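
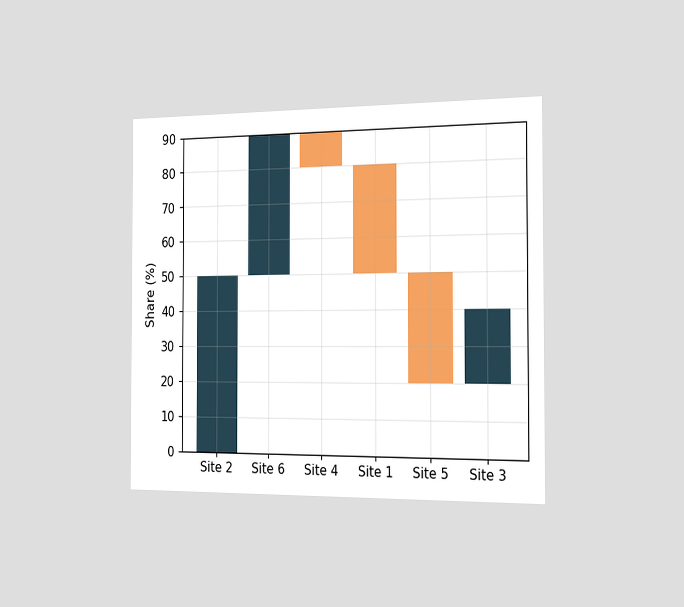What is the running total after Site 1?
The chart is viewed slightly from the right. After Site 1 the running total reaches 50%.

50%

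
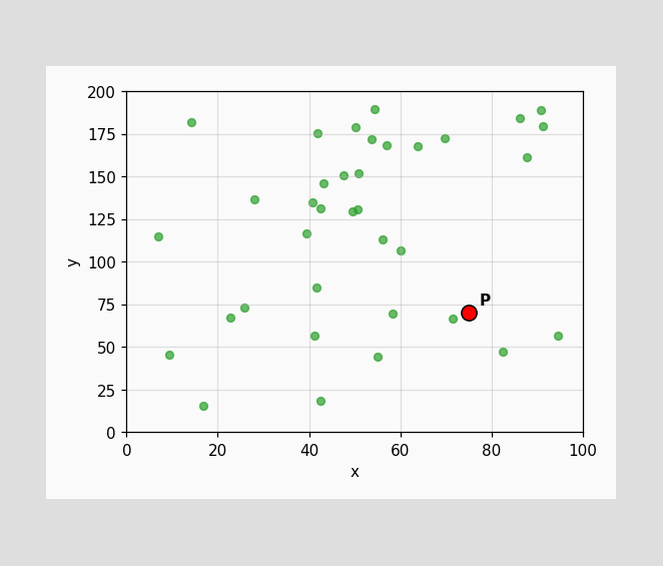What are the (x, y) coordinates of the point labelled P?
Following the gridlines from P to each axis, P sits at (75, 70).

(75, 70)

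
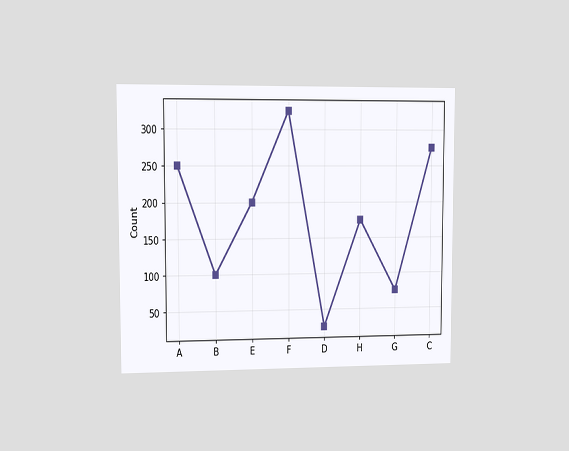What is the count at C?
The chart is viewed at a slight angle. At C, the line is at 275.

275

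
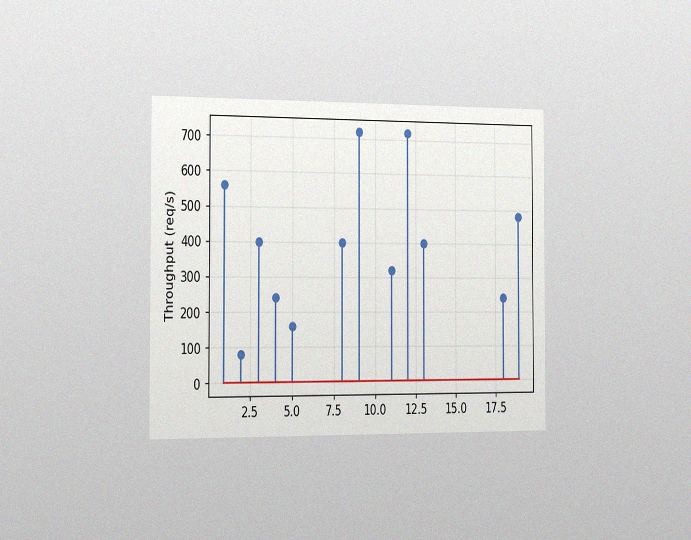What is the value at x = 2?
80req/s

The chart is viewed slightly from the left, with some photo noise. The stem at x=2 reaches 80req/s.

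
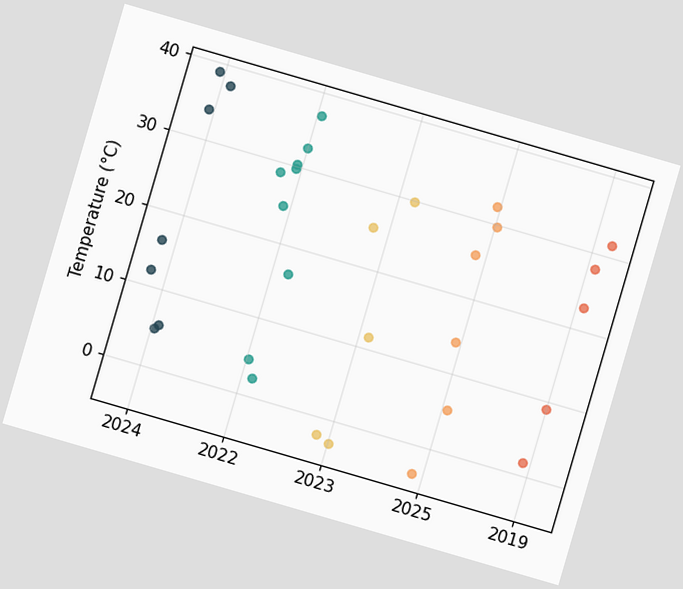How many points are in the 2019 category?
5

The chart is tilted about 16° clockwise. Counting the markers in the 2019 column gives 5.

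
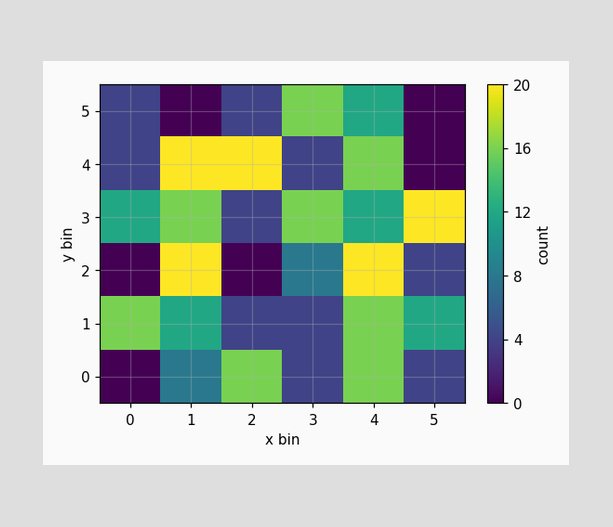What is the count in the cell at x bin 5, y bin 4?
0

Matching the cell (5, 4) against the colorbar gives 0.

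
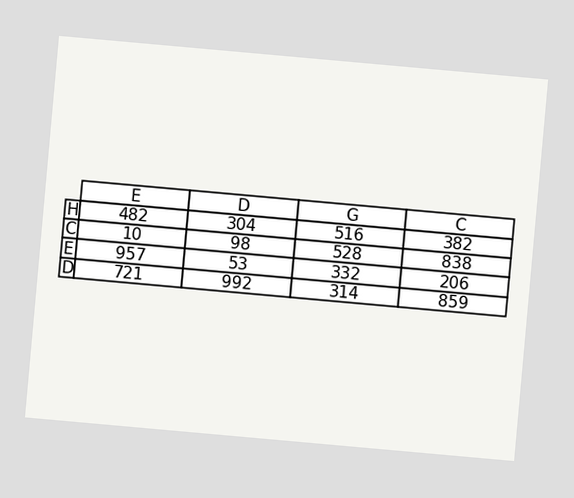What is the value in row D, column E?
The chart is tilted about 5° clockwise. The (D, E) cell reads 721.

721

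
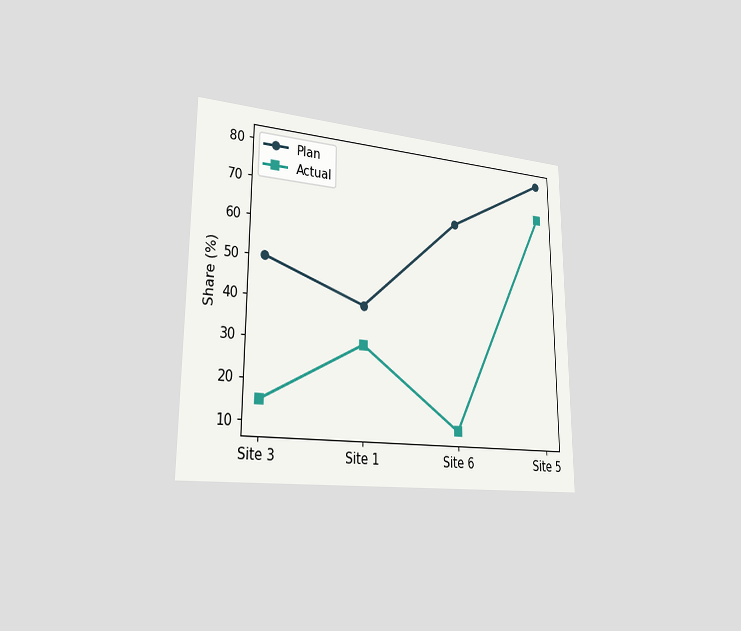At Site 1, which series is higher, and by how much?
The chart is viewed slightly from the left. At Site 1, Plan sits above the other line by 10%.

Plan, by 10%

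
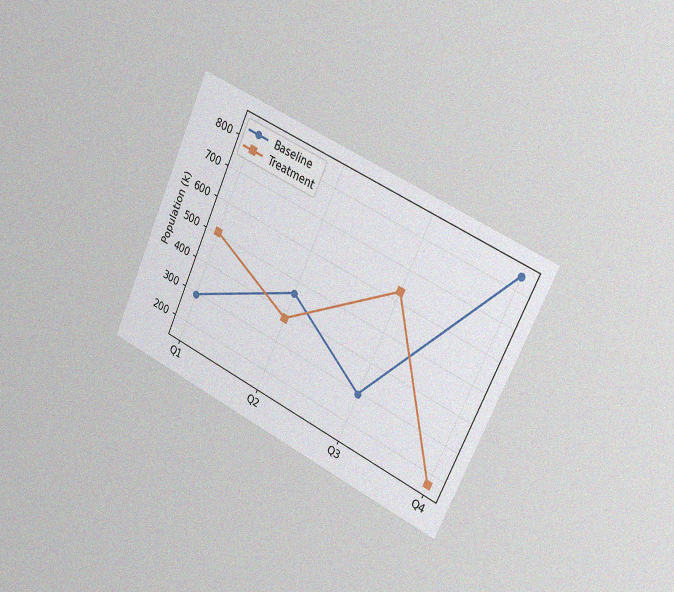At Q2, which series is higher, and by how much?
Baseline, by 84k

The chart is tilted about 25° clockwise and viewed slightly from the right, with some photo noise. At Q2, Baseline sits above the other line by 84k.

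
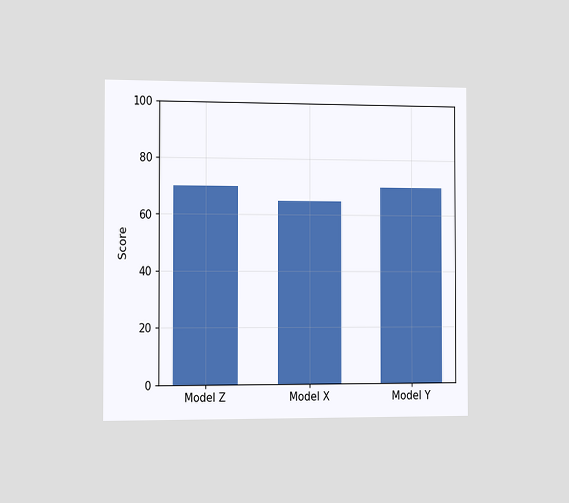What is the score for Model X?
The chart is viewed slightly from the left. Reading along the chart's y-axis, the Model X bar reaches 65.

65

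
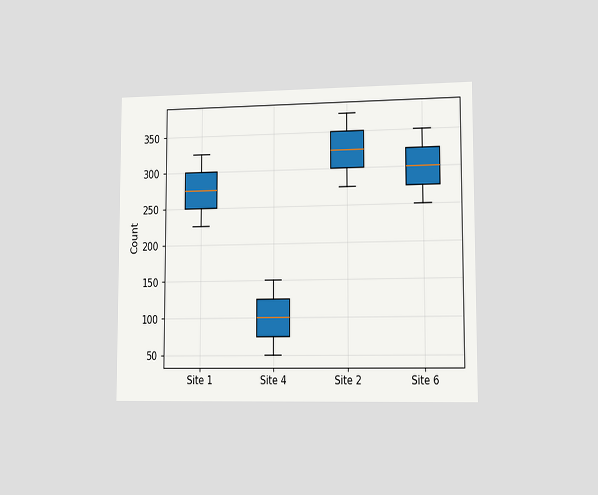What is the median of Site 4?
The chart is viewed slightly from the right. The median line in the Site 4 box sits at 100.

100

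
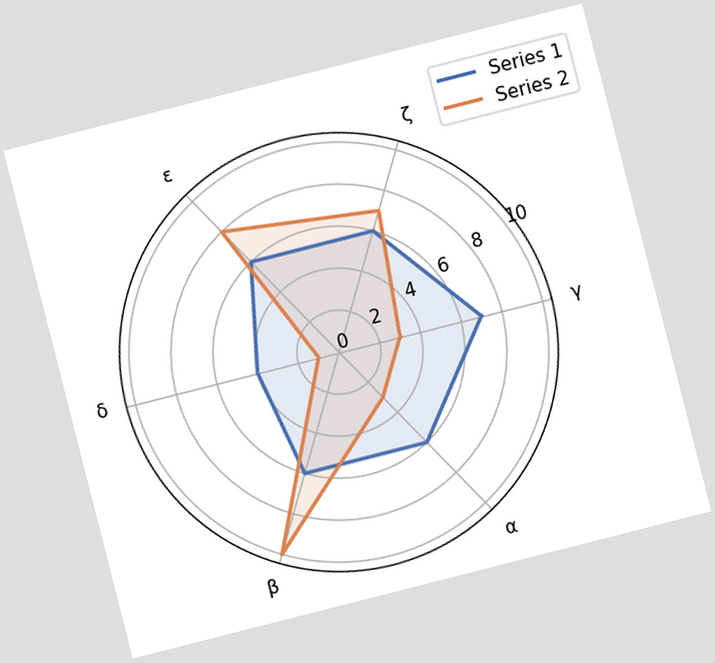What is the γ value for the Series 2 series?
3

The chart is tilted about 14° counter-clockwise. On the γ axis, Series 2 reaches 3.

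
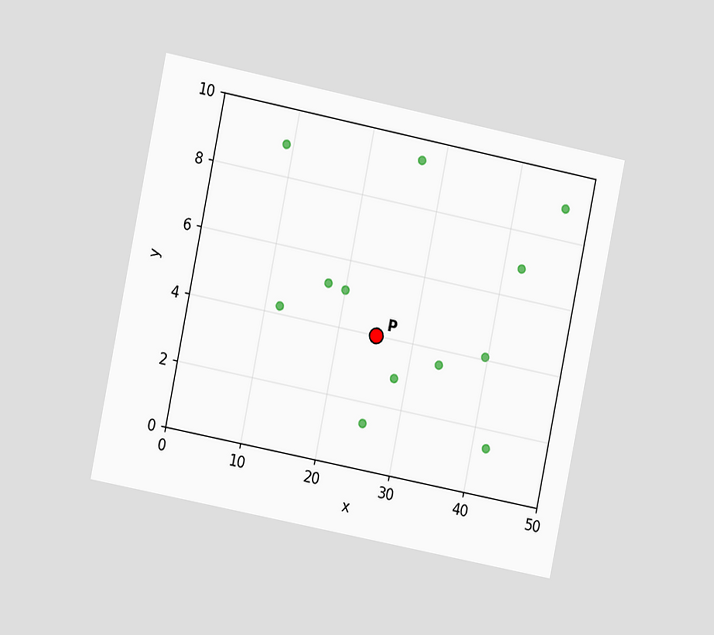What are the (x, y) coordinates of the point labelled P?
The chart is tilted about 11° clockwise and viewed slightly from the left. Following the gridlines from P to each axis, P sits at (25, 4).

(25, 4)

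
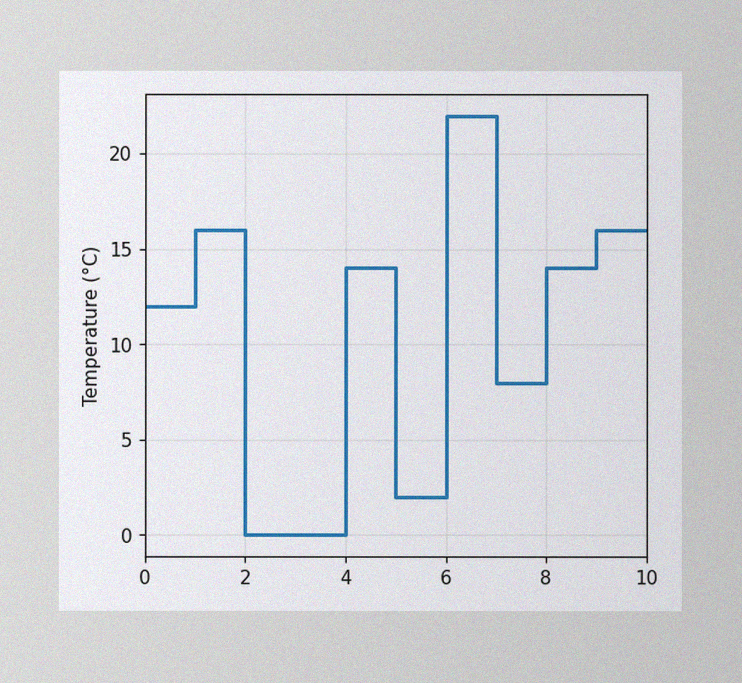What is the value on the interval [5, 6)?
2°C

The image has some photo noise and uneven lighting. On [5, 6) the step sits at 2°C.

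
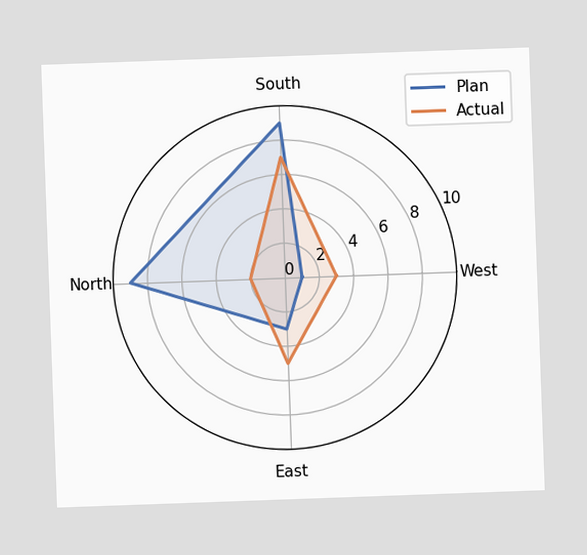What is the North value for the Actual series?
The chart is tilted about 2° counter-clockwise. On the North axis, Actual reaches 2.

2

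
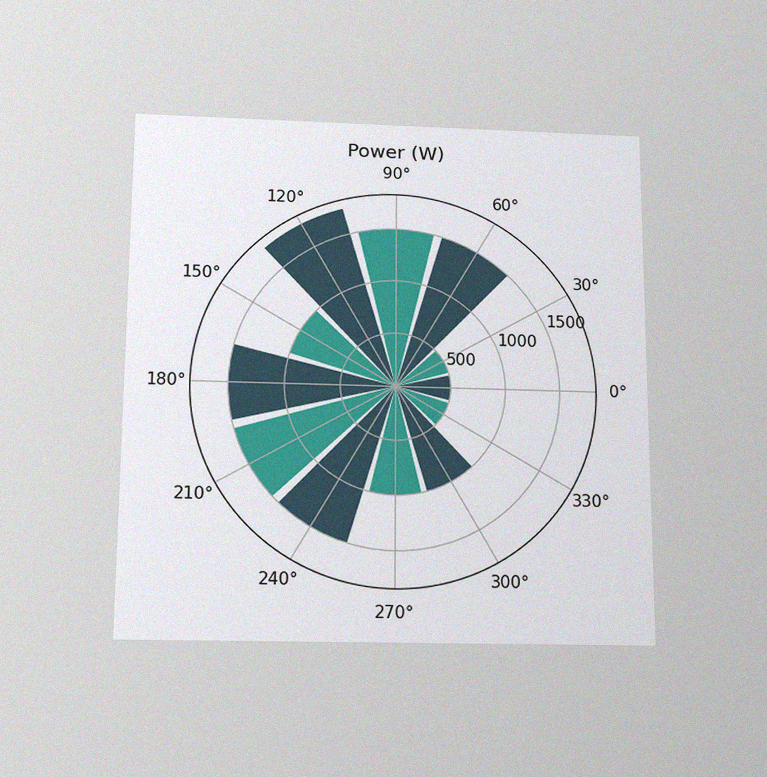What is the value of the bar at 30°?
500W

The chart is viewed slightly from below, with some photo noise. The bar at 30° reaches 500W on the radial axis.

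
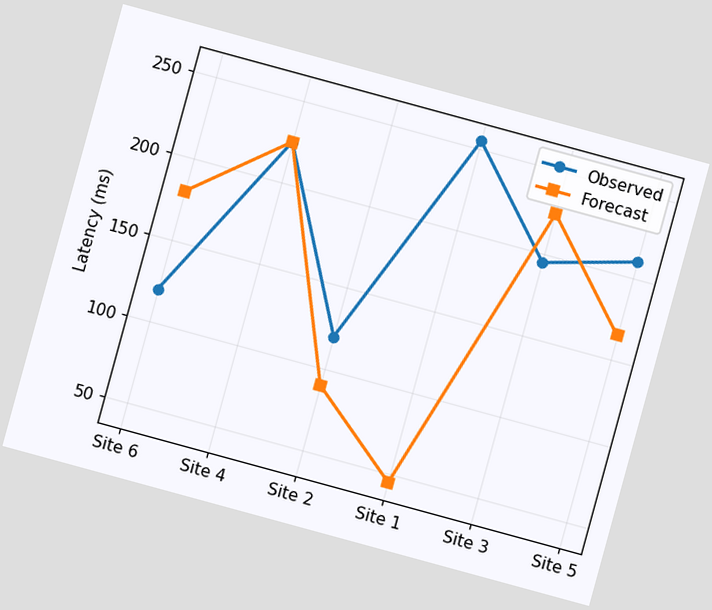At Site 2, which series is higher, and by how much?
The chart is tilted about 15° clockwise. At Site 2, Observed sits above the other line by 30ms.

Observed, by 30ms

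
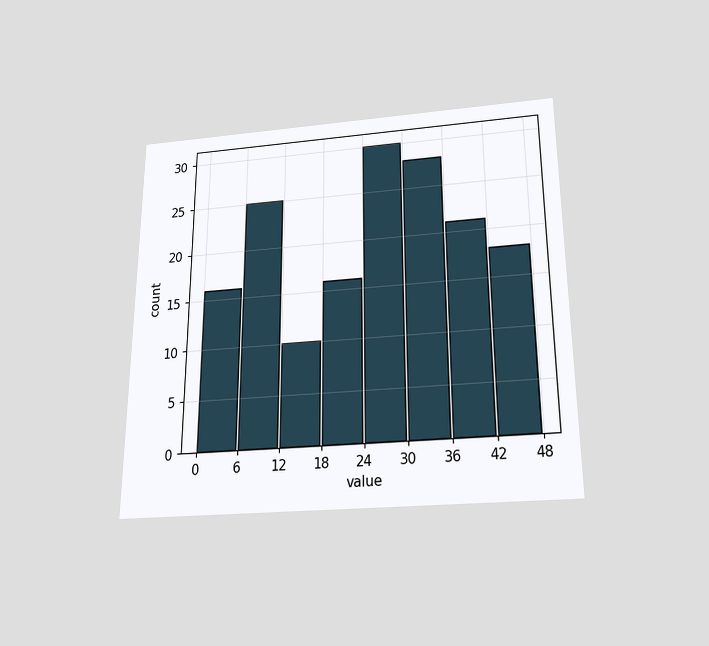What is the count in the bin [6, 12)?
25

The chart is viewed slightly from below. The [6, 12) bin has height 25.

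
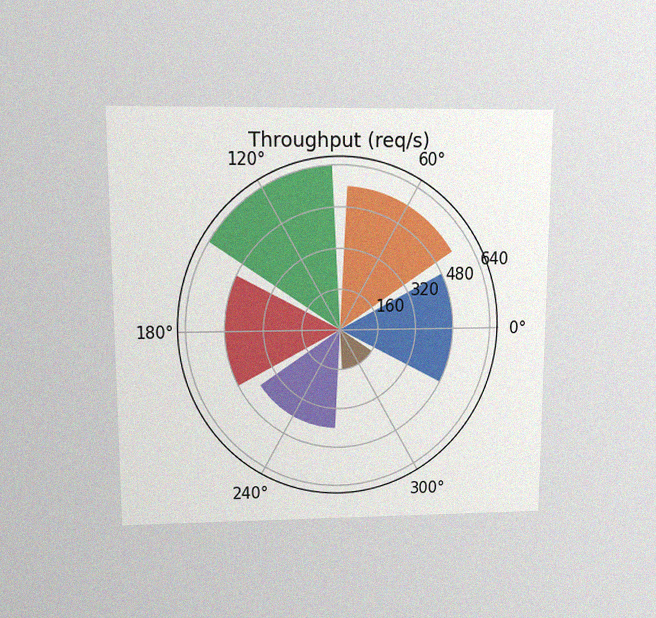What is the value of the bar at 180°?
480req/s

The chart is viewed at a slight angle, with some photo noise. The bar at 180° reaches 480req/s on the radial axis.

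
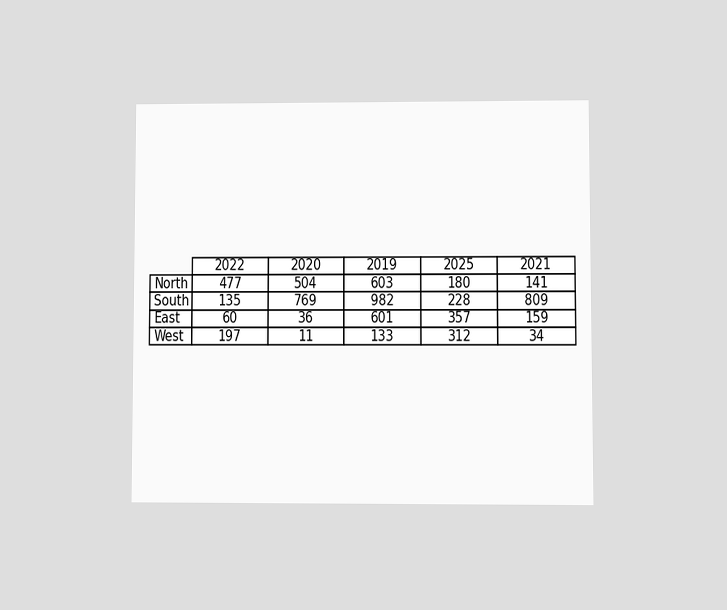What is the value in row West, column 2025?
The chart is viewed at a slight angle. The (West, 2025) cell reads 312.

312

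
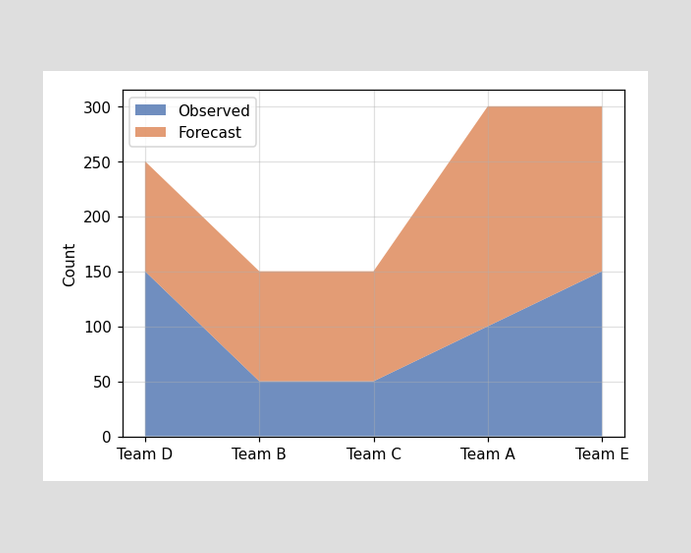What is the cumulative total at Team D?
250

The stacked total at Team D reaches 250.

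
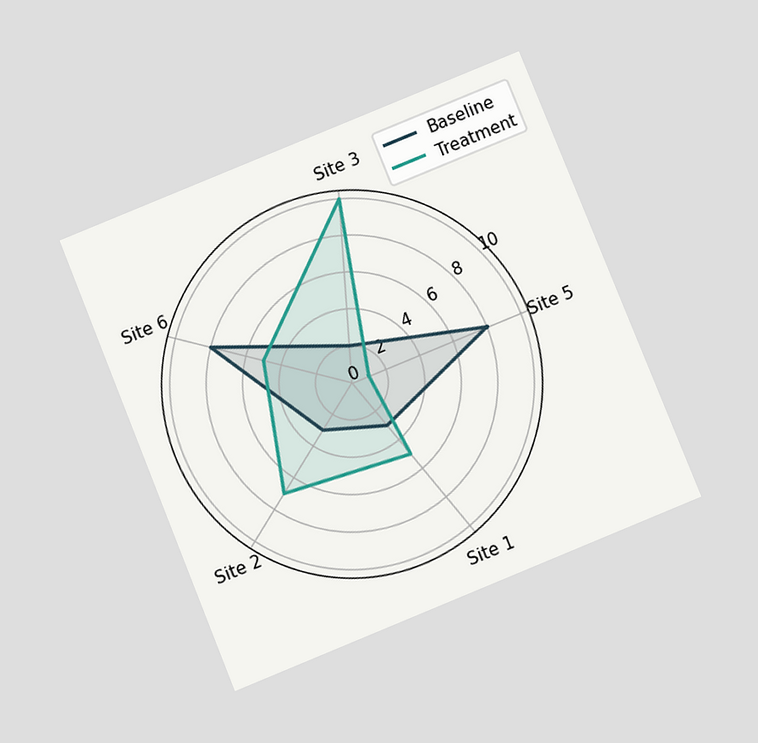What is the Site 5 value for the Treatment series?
The chart is tilted about 22° counter-clockwise and viewed slightly from below. On the Site 5 axis, Treatment reaches 1.

1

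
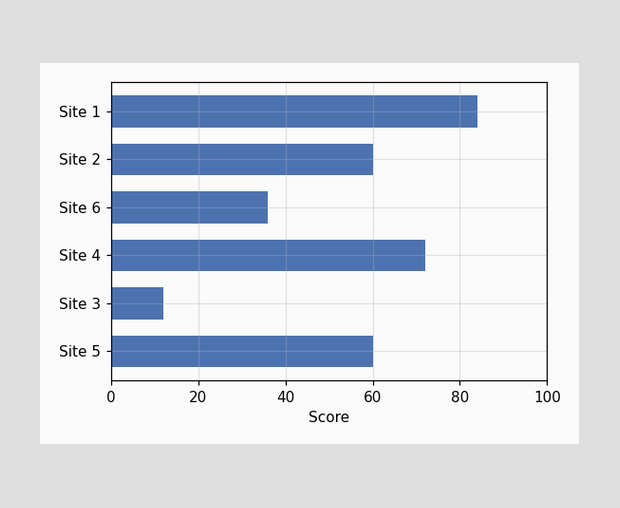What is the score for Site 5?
60

Reading along the chart's x-axis, the Site 5 bar reaches 60.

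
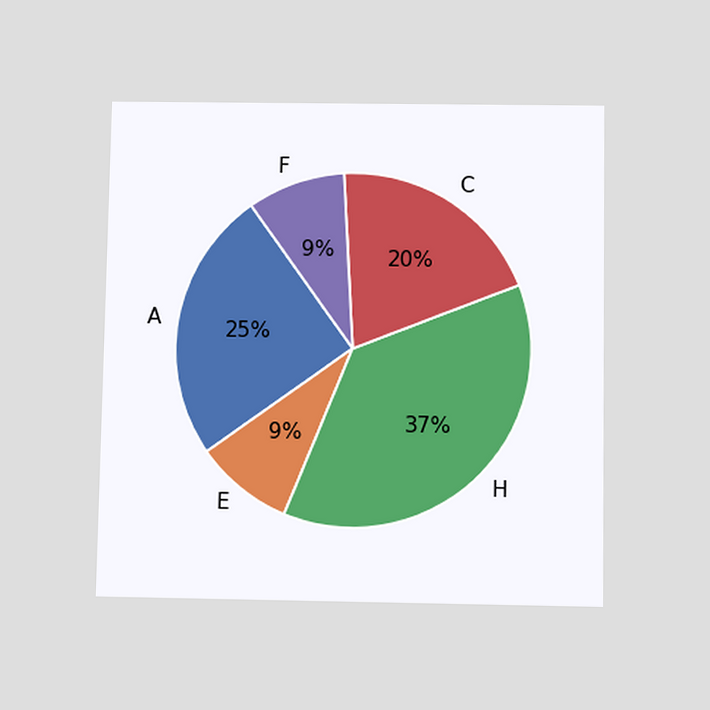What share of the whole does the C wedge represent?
The chart is viewed slightly from below. The C slice takes up 20% of the pie.

20%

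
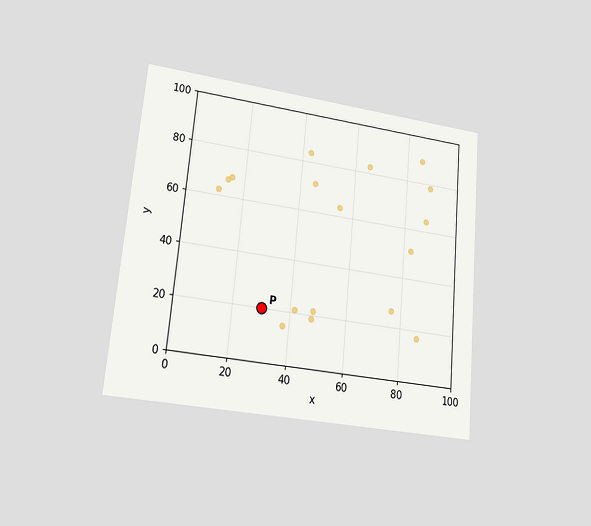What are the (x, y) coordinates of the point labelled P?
(30, 20)

The chart is tilted about 5° clockwise and viewed at a slight angle. Following the gridlines from P to each axis, P sits at (30, 20).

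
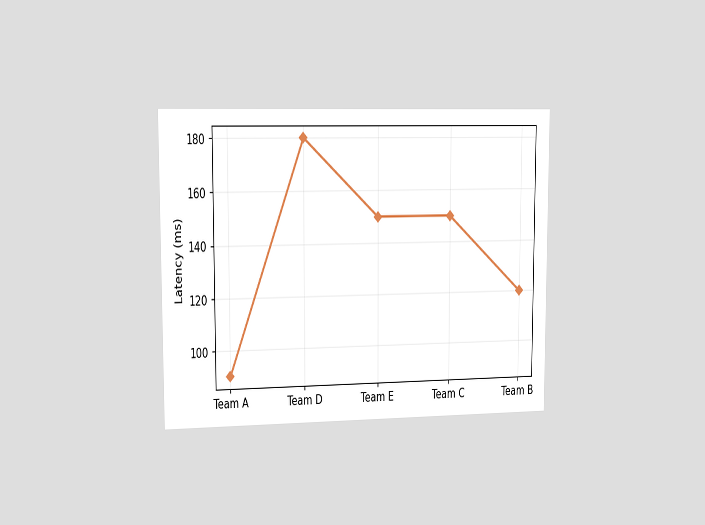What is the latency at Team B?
120ms

The chart is viewed slightly from the left. At Team B, the line is at 120ms.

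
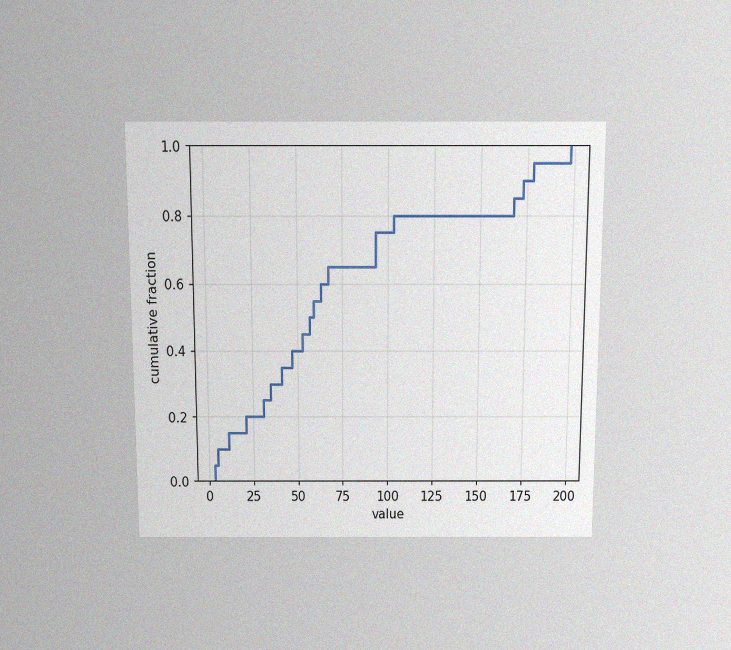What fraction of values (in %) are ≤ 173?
The chart is viewed slightly from above, with some photo noise. At x=173 the ECDF step is at 90%.

90%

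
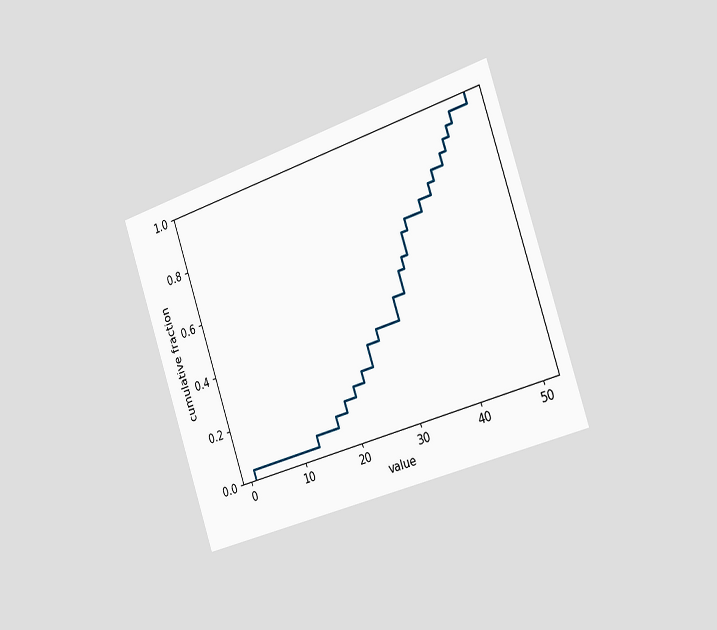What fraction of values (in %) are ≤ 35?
The chart is tilted about 19° counter-clockwise and viewed slightly from the right. At x=35 the ECDF step is at 64%.

64%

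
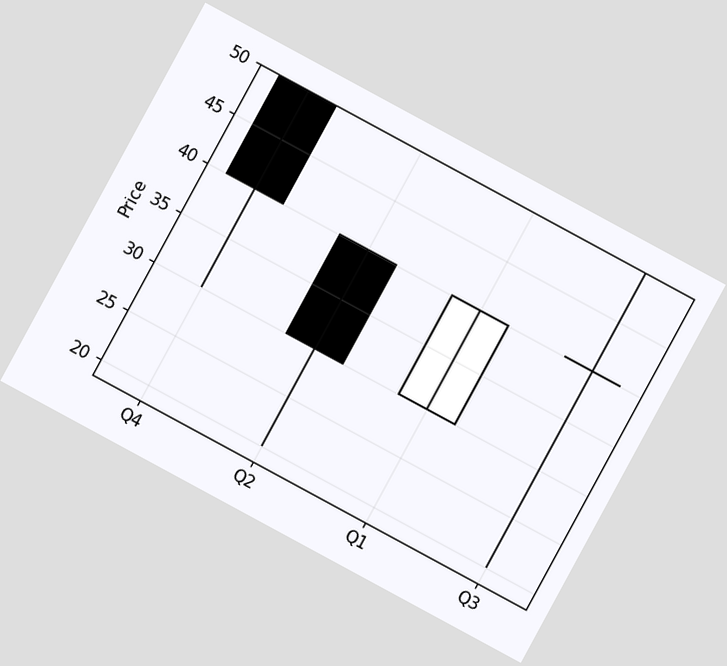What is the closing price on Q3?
40

The chart is tilted about 28° clockwise. The Q3 candle closes at 40.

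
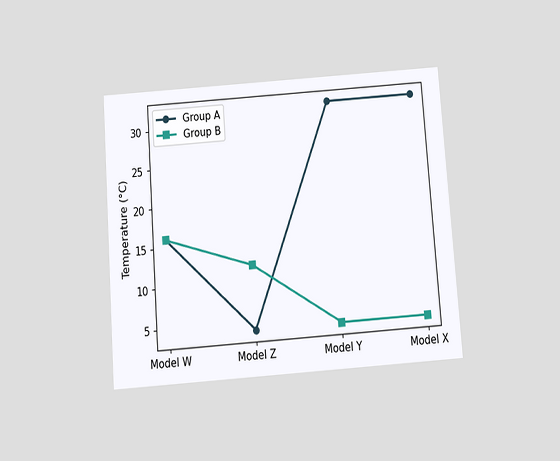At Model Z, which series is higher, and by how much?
Group B, by 8°C

The chart is tilted about 4° counter-clockwise and viewed slightly from below. At Model Z, Group B sits above the other line by 8°C.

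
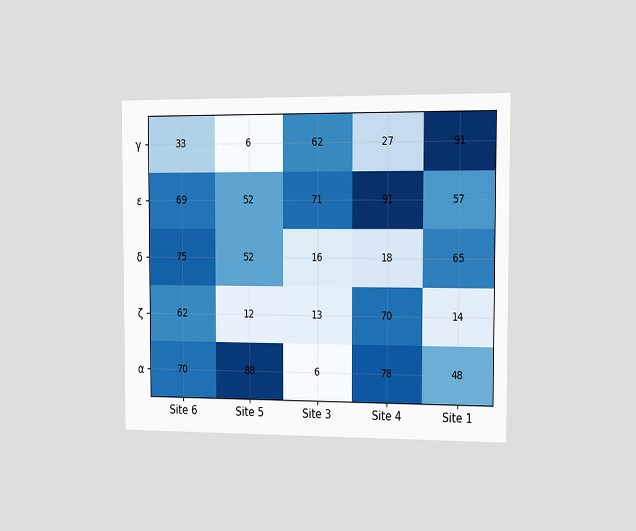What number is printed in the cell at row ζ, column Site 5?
The chart is viewed slightly from the right. The (ζ, Site 5) cell reads 12.

12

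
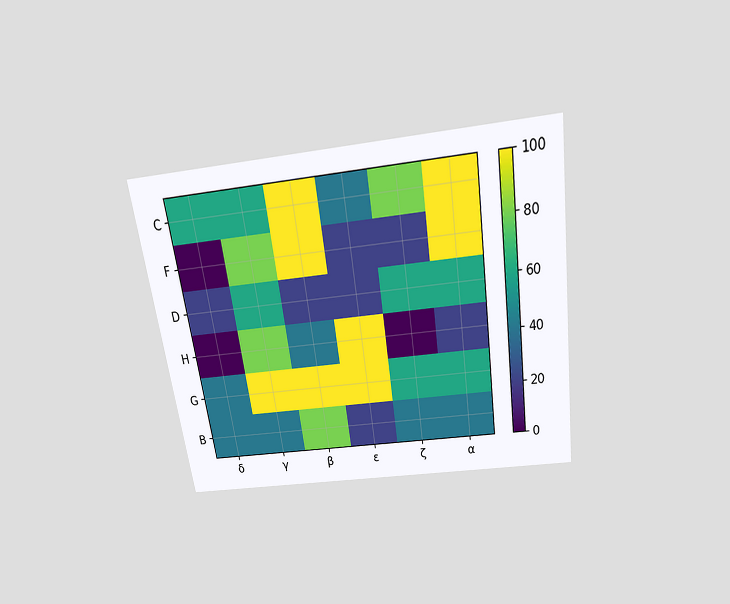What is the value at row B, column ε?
The chart is tilted about 8° counter-clockwise and viewed slightly from above. Matching cell (B, ε) against the colorbar gives 20.

20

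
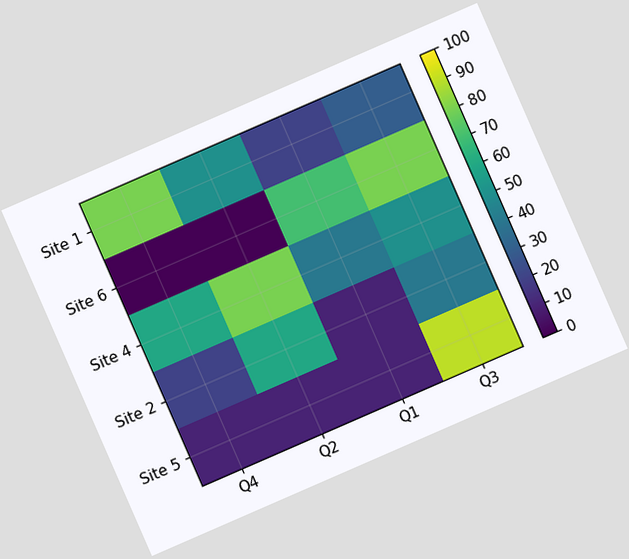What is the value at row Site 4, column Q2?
The chart is tilted about 24° counter-clockwise. Matching cell (Site 4, Q2) against the colorbar gives 80.

80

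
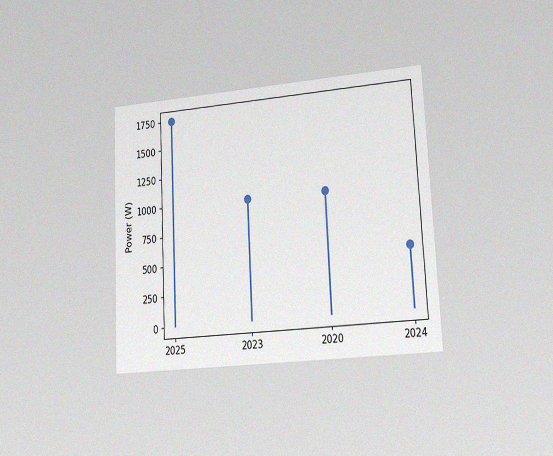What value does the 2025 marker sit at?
1750W

The chart is tilted about 3° counter-clockwise and viewed slightly from the right, with some photo noise. The 2025 marker sits at 1750W.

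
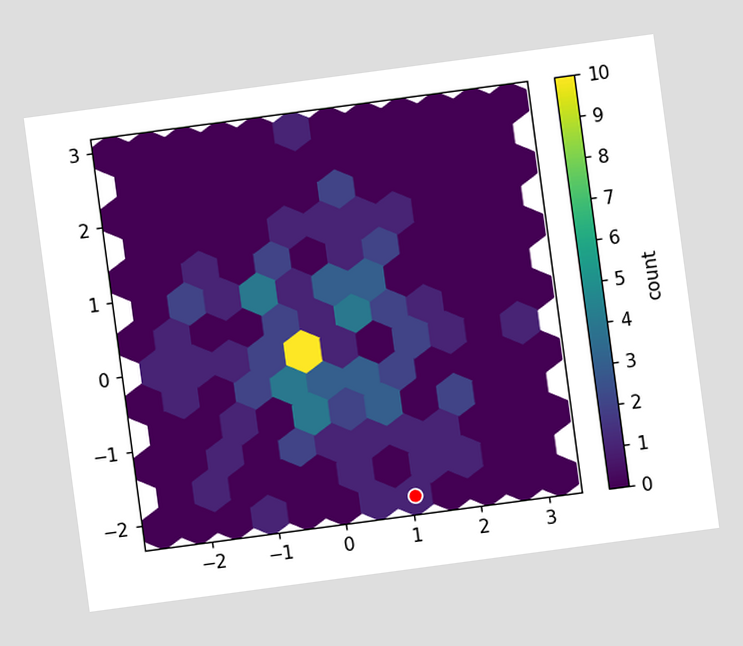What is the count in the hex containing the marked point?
The chart is tilted about 8° counter-clockwise. The marked hex reads 1 on the colorbar.

1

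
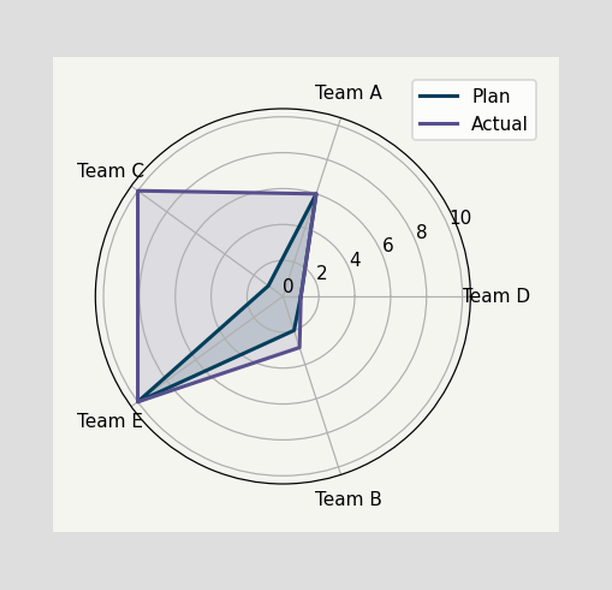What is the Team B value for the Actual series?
3

On the Team B axis, Actual reaches 3.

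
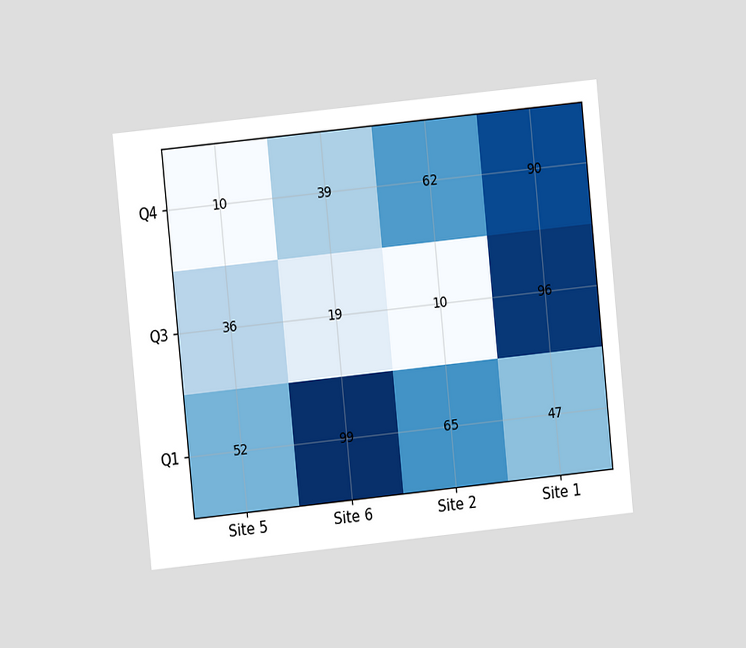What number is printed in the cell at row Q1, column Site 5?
The chart is tilted about 6° counter-clockwise and viewed at a slight angle. The (Q1, Site 5) cell reads 52.

52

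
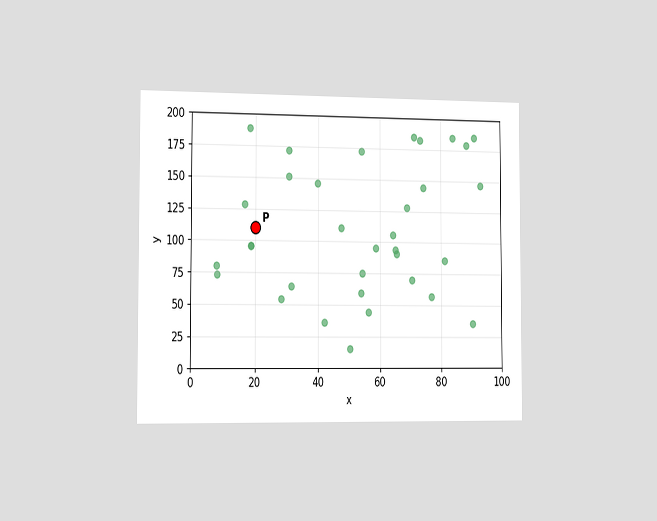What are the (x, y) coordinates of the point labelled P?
(20, 110)

The chart is viewed slightly from the left. Following the gridlines from P to each axis, P sits at (20, 110).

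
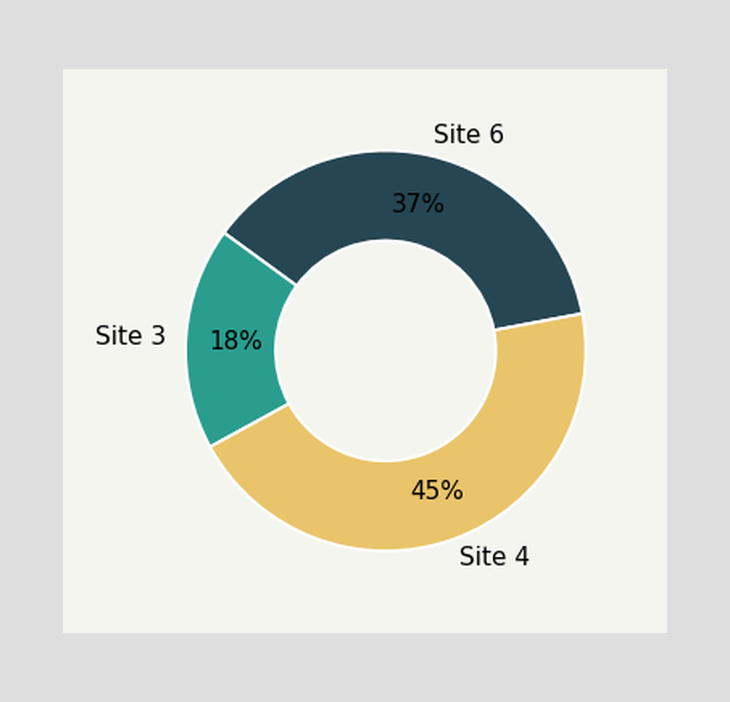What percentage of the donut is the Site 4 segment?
45%

The Site 4 segment takes up 45% of the ring.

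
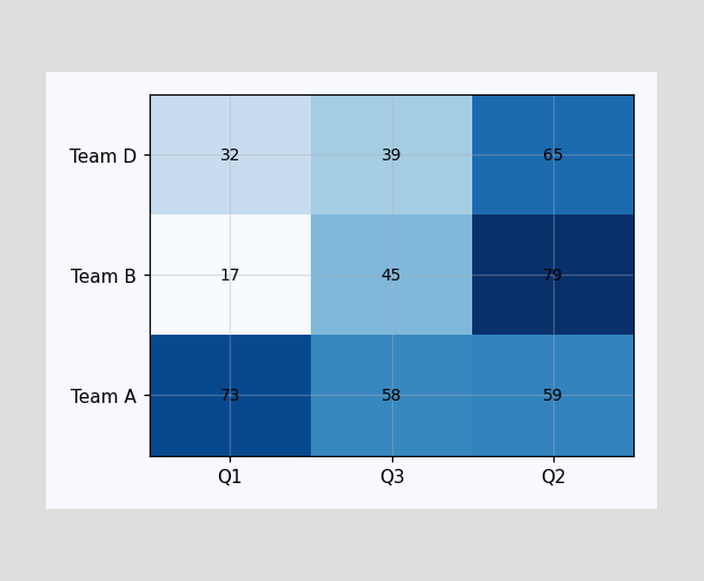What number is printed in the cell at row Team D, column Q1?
The (Team D, Q1) cell reads 32.

32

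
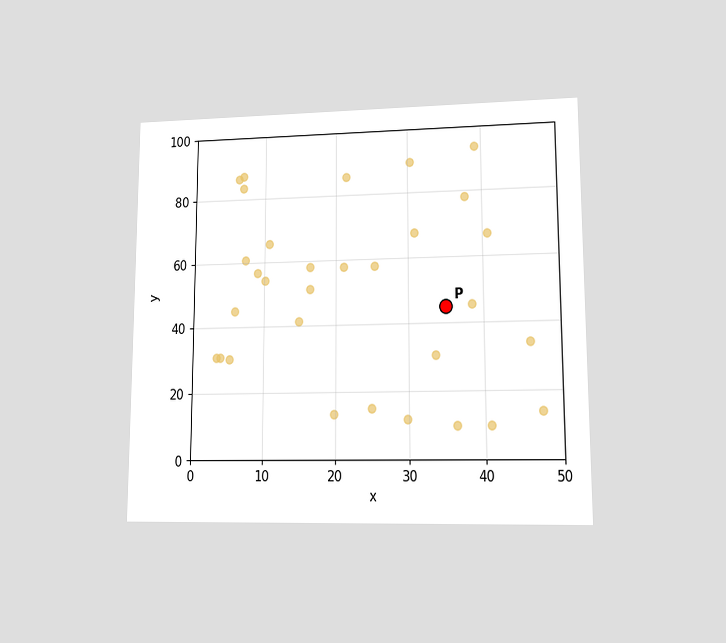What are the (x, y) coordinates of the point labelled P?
(35, 45)

The chart is viewed at a slight angle. Following the gridlines from P to each axis, P sits at (35, 45).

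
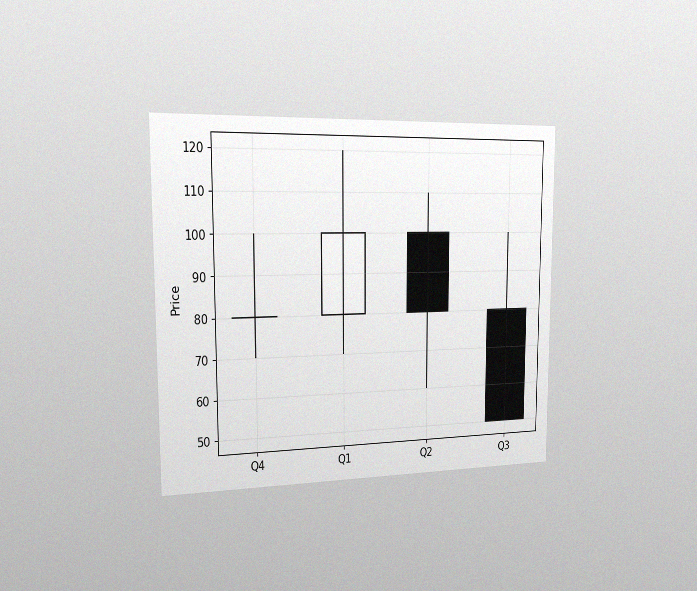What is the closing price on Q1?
100

The chart is viewed slightly from the left, with some photo noise. The Q1 candle closes at 100.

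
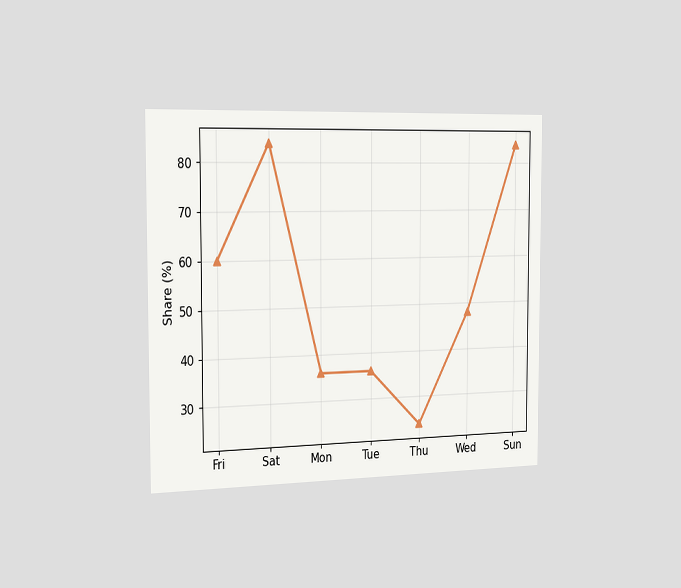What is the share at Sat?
84%

The chart is viewed slightly from the left. At Sat, the line is at 84%.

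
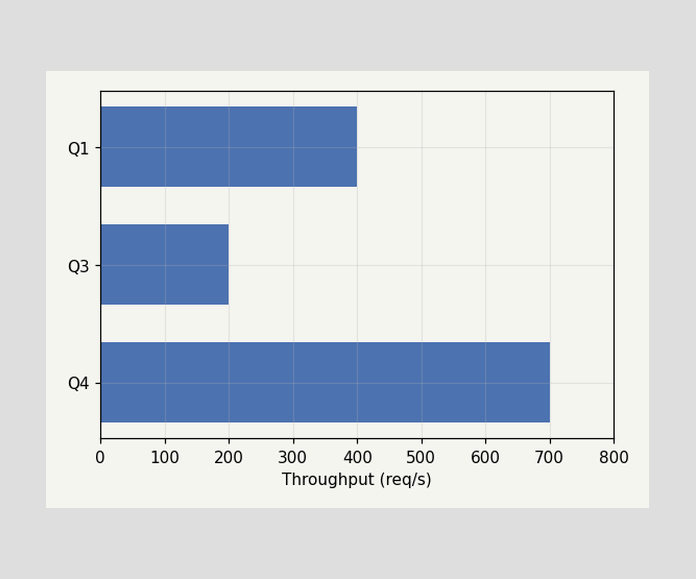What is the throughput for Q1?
400req/s

Reading along the chart's x-axis, the Q1 bar reaches 400req/s.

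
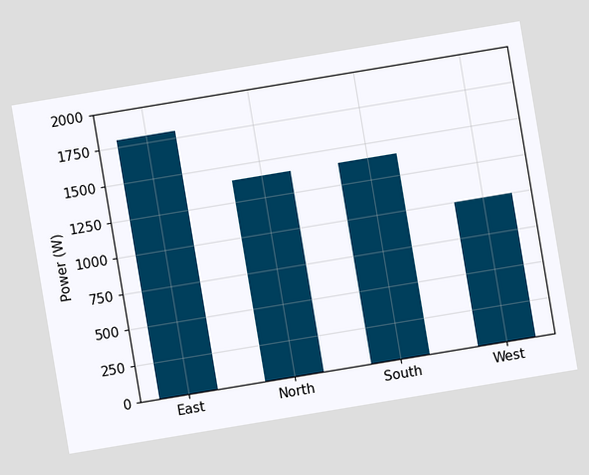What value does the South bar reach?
1400W

The chart is tilted about 9° counter-clockwise. Reading along the chart's y-axis, the South bar reaches 1400W.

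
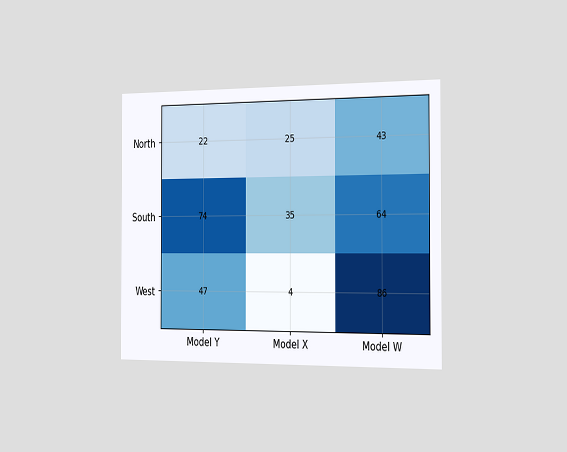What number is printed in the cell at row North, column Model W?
The chart is viewed slightly from the right. The (North, Model W) cell reads 43.

43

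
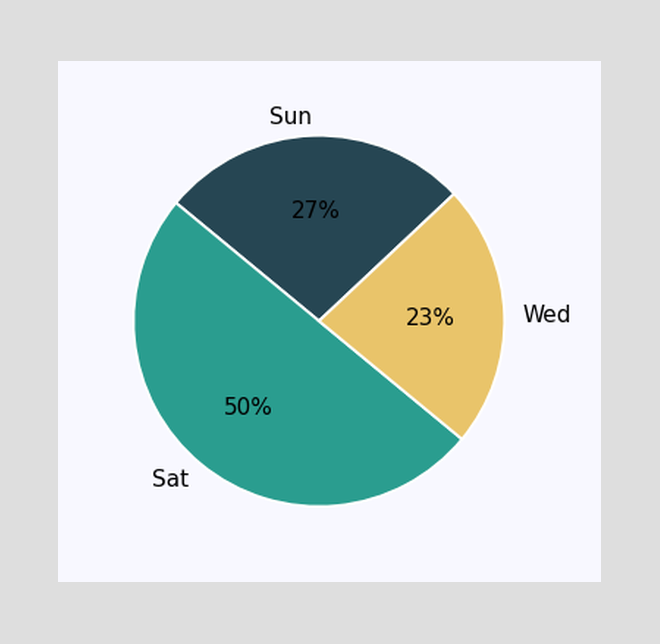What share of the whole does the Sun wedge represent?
27%

The Sun slice takes up 27% of the pie.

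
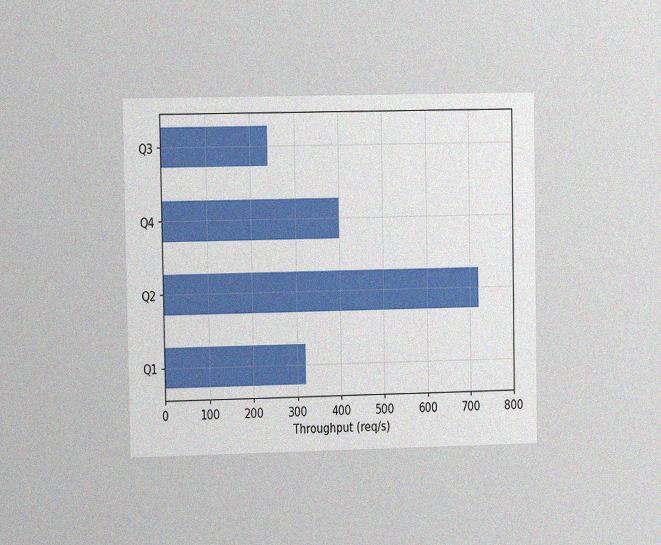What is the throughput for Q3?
The chart is viewed at a slight angle, with some photo noise. Reading along the chart's x-axis, the Q3 bar reaches 240req/s.

240req/s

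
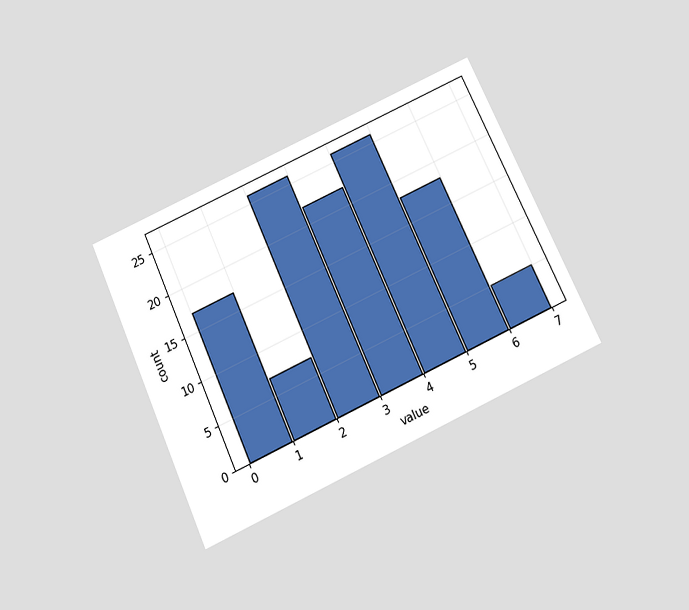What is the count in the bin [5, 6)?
The chart is tilted about 24° counter-clockwise and viewed slightly from below. The [5, 6) bin has height 18.

18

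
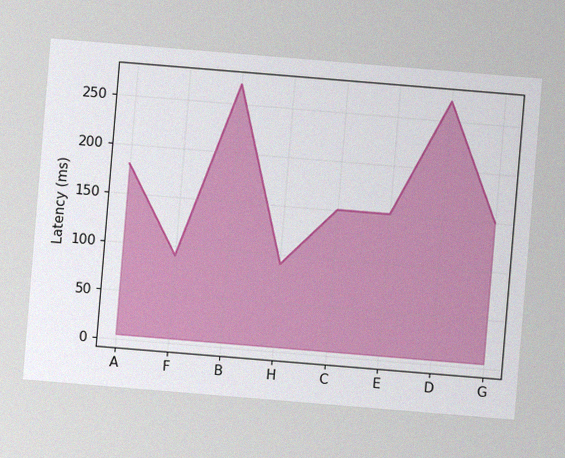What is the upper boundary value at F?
90ms

The chart is tilted about 5° clockwise, with some photo noise. At F the upper boundary is at 90ms.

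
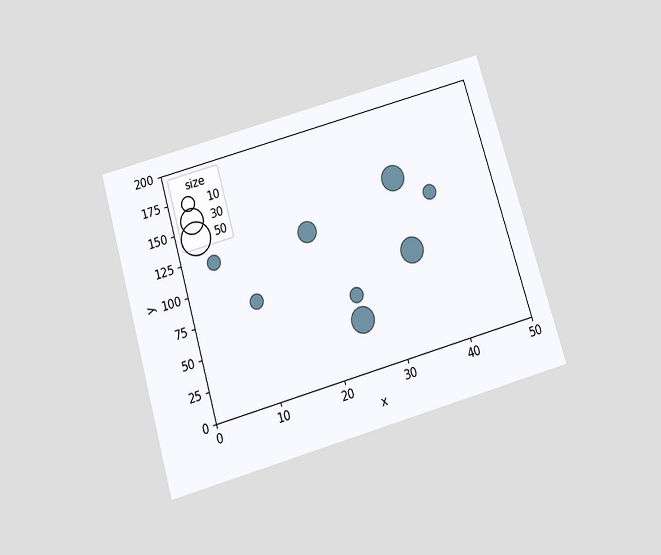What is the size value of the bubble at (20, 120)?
The chart is tilted about 16° counter-clockwise and viewed slightly from below. Matching the bubble at (20, 120) against the size legend gives 20.

20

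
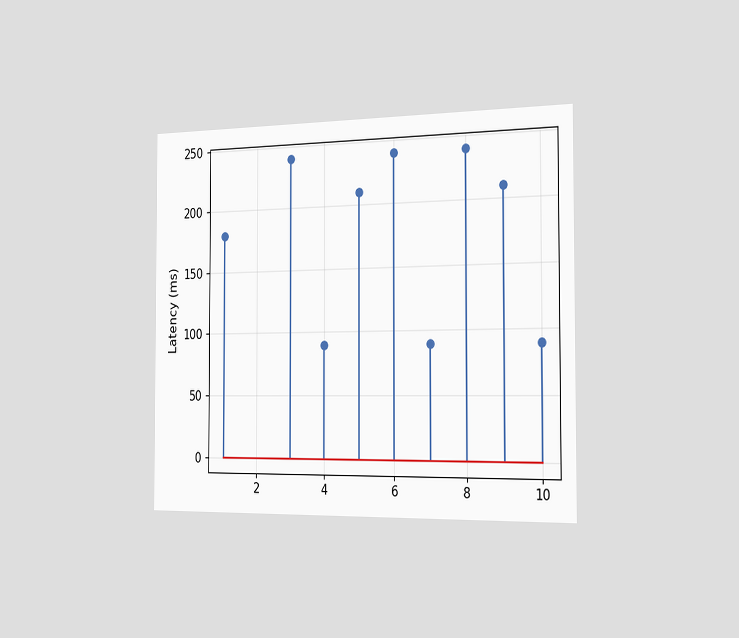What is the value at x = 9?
The chart is viewed slightly from the right. The stem at x=9 reaches 210ms.

210ms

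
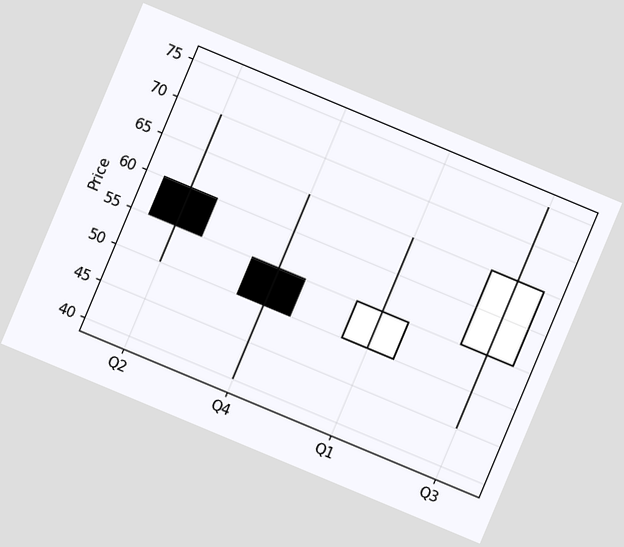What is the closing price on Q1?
55

The chart is tilted about 23° clockwise. The Q1 candle closes at 55.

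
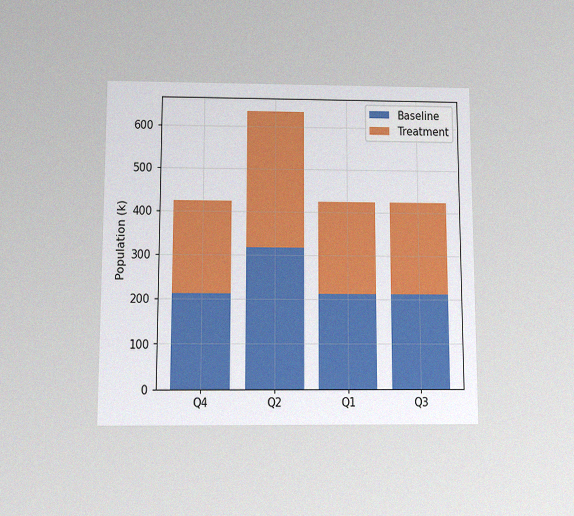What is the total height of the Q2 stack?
636k

The chart is viewed slightly from below, with some photo noise. The Q2 stack's top reaches 636k on the y-axis.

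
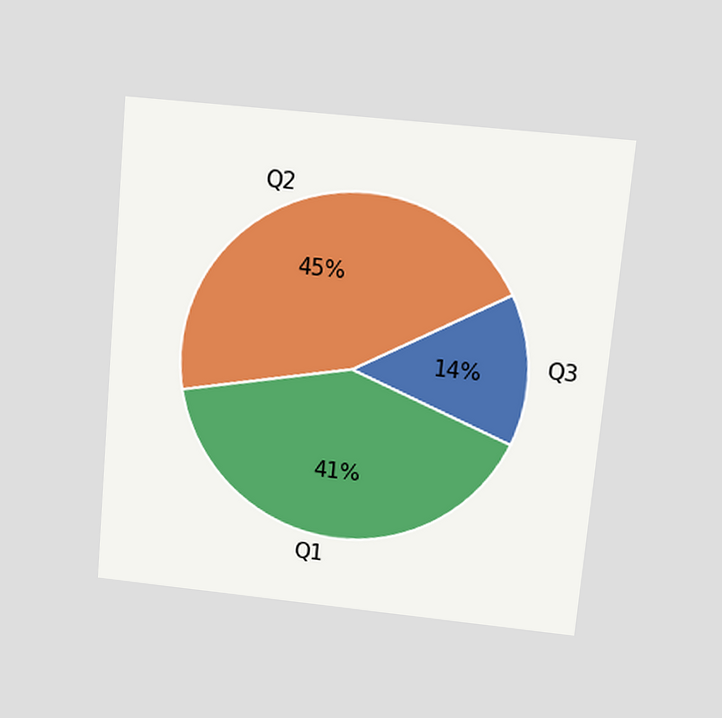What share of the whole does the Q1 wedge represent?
The chart is tilted about 5° clockwise and viewed slightly from above. The Q1 slice takes up 41% of the pie.

41%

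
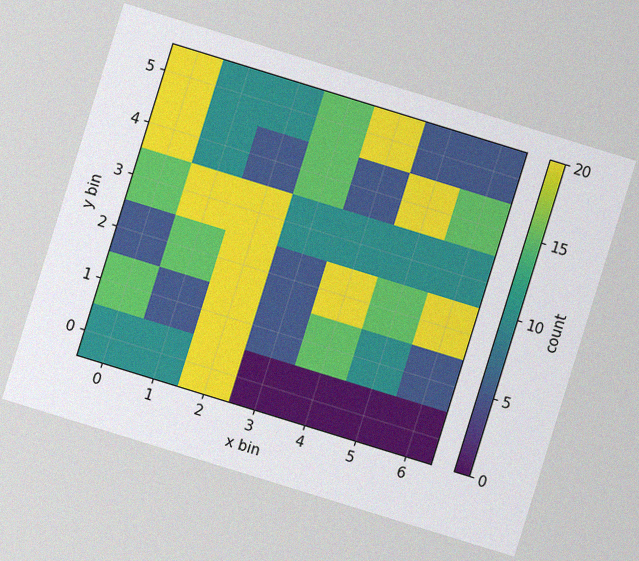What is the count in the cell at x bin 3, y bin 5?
The chart is tilted about 17° clockwise, with some photo noise. Matching the cell (3, 5) against the colorbar gives 15.

15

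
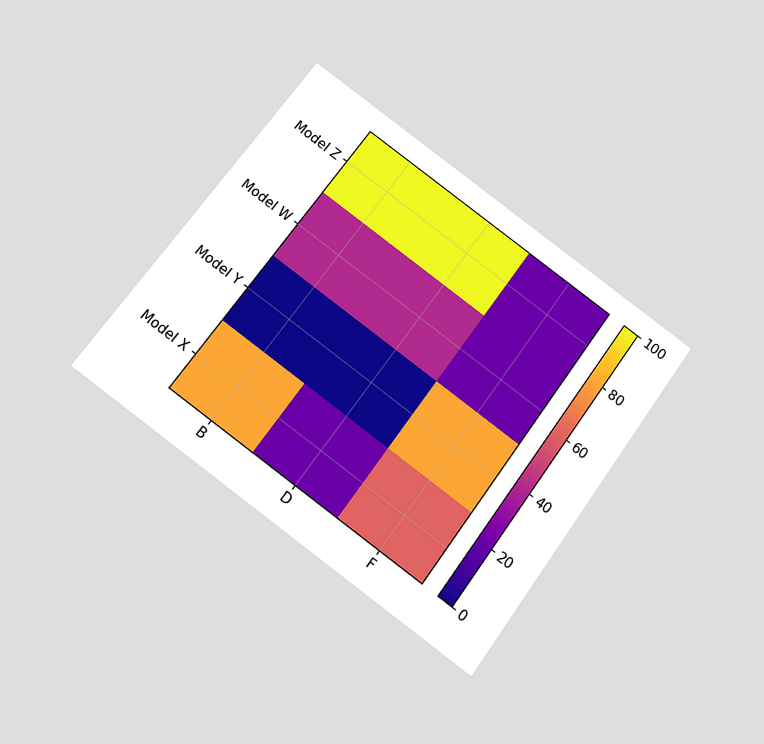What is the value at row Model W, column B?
40

The chart is tilted about 36° clockwise and viewed slightly from below. Matching cell (Model W, B) against the colorbar gives 40.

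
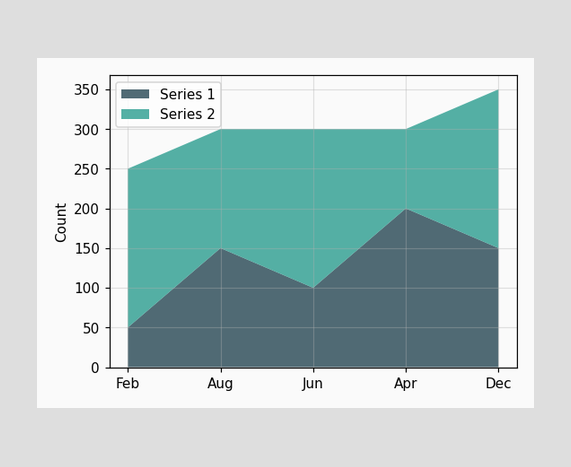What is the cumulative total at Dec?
The stacked total at Dec reaches 350.

350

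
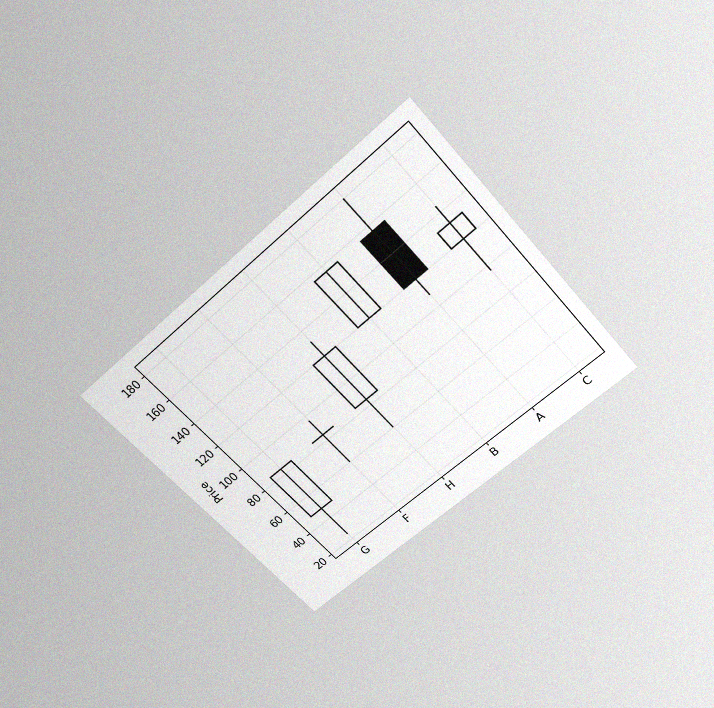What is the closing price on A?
The chart is tilted about 42° counter-clockwise and viewed slightly from above, with some photo noise. The A candle closes at 120.

120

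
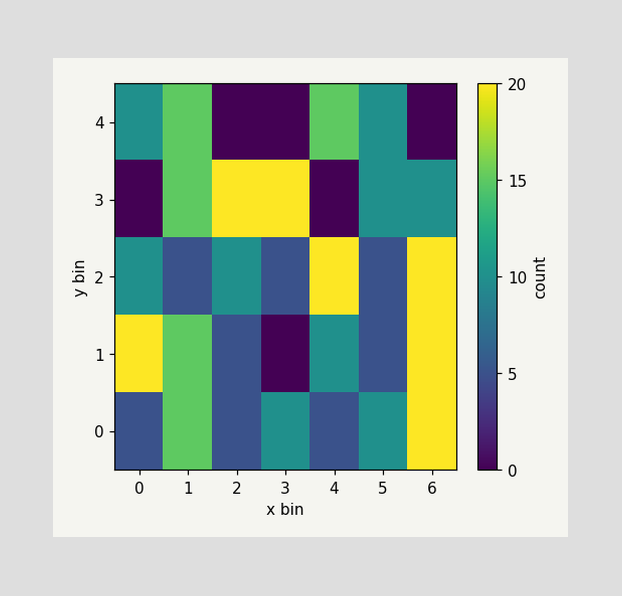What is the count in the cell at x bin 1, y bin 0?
Matching the cell (1, 0) against the colorbar gives 15.

15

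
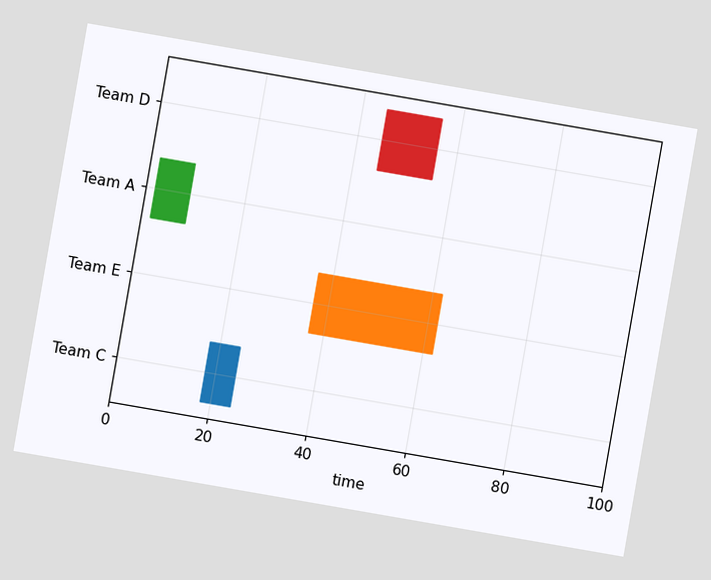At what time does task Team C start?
The chart is tilted about 10° clockwise. The Team C bar begins at t=18.

18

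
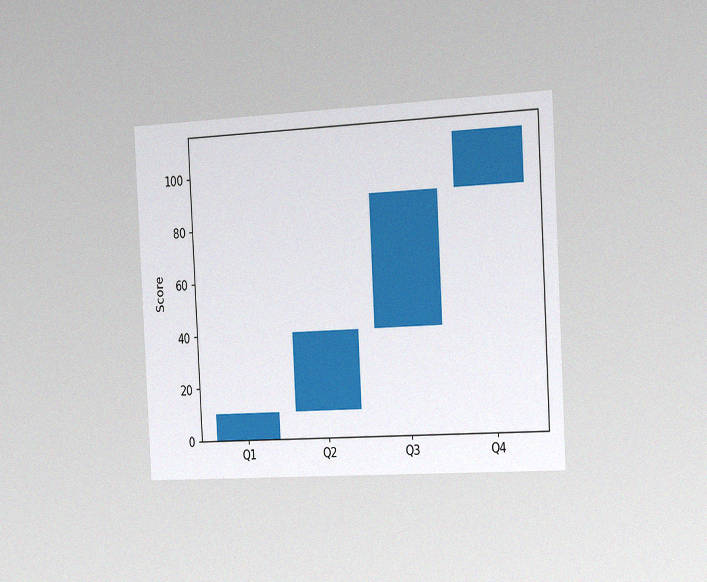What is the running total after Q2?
40

The chart is tilted about 3° counter-clockwise and viewed slightly from the right, with some photo noise. After Q2 the running total reaches 40.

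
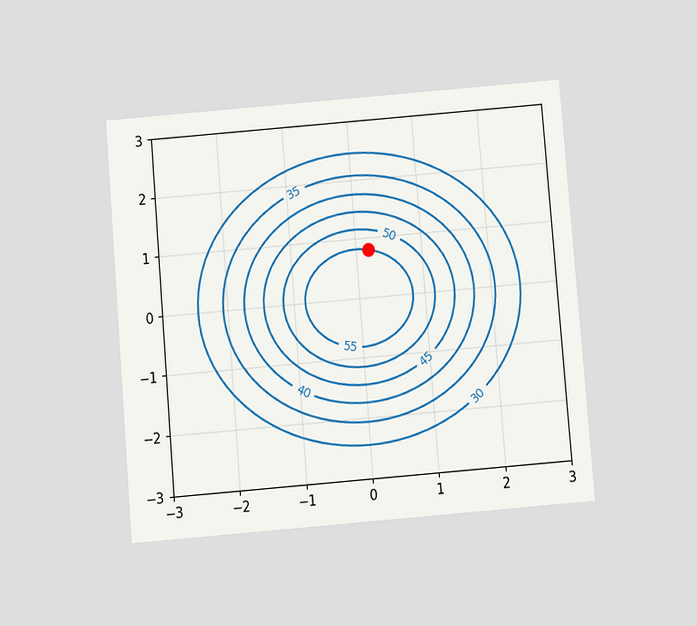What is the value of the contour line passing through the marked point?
55

The chart is tilted about 5° counter-clockwise and viewed slightly from below. The marked point sits on the contour labelled 55.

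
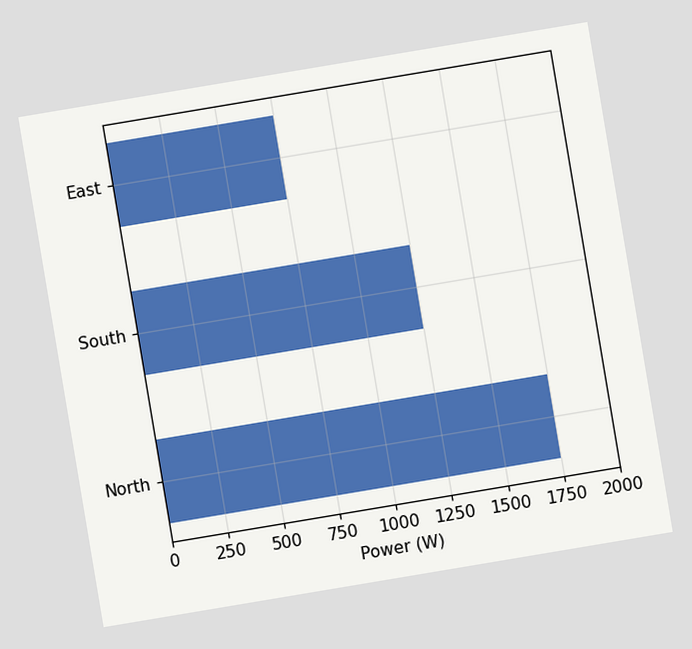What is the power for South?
The chart is tilted about 10° counter-clockwise. Reading along the chart's x-axis, the South bar reaches 1250W.

1250W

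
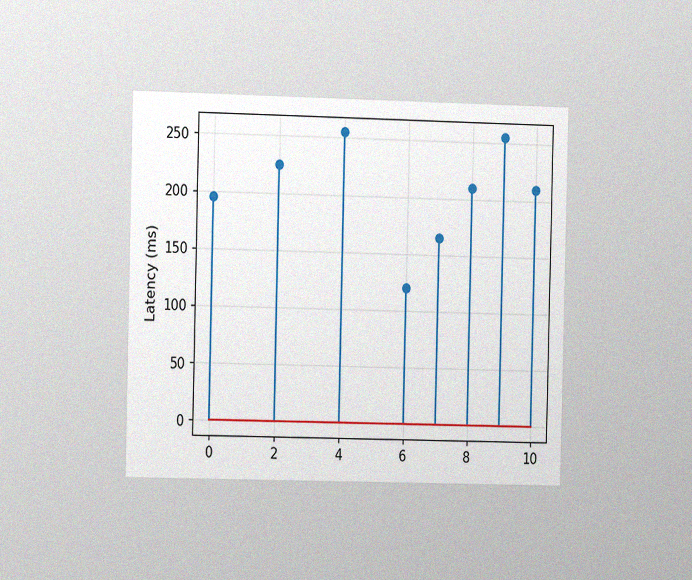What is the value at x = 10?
The chart is viewed at a slight angle, with some photo noise. The stem at x=10 reaches 210ms.

210ms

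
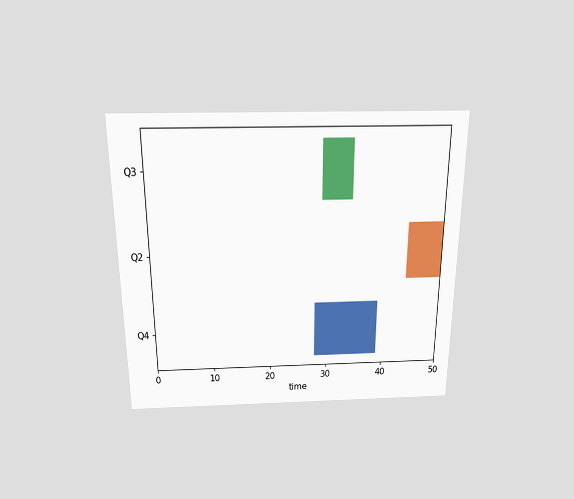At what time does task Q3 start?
The chart is viewed slightly from above. The Q3 bar begins at t=29.

29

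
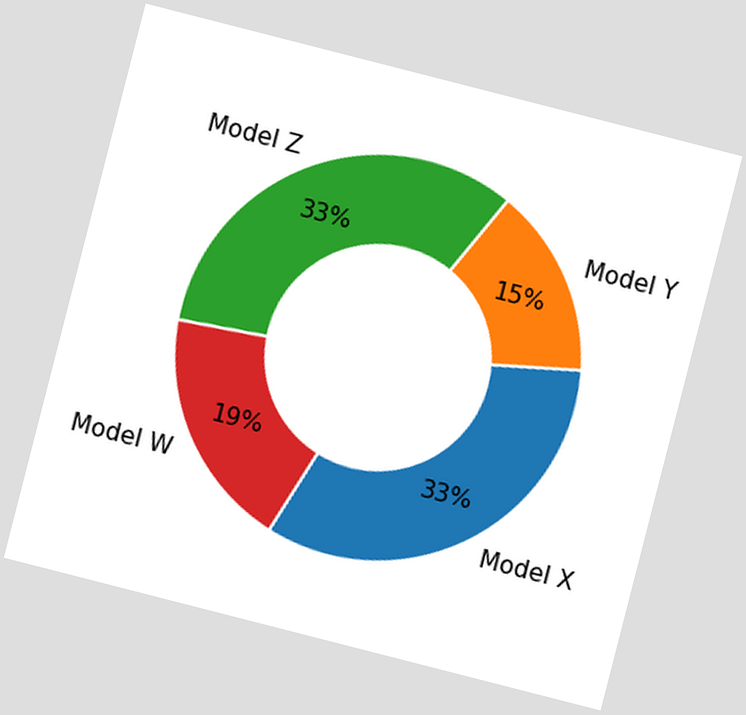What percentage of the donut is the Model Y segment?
The chart is tilted about 14° clockwise. The Model Y segment takes up 15% of the ring.

15%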